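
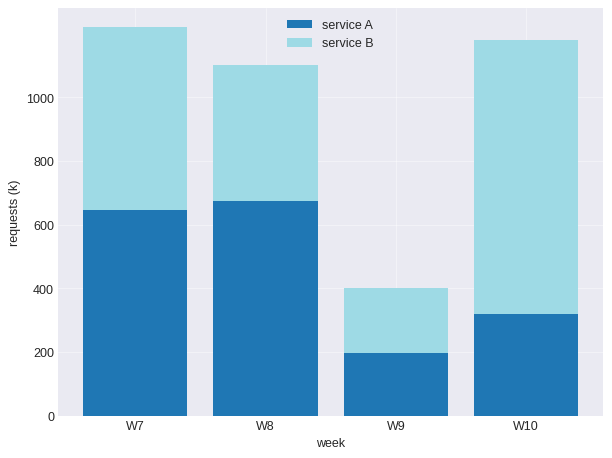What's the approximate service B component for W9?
service B top ≈ 400, bottom ≈ 200; segment ≈ 200.

≈ 200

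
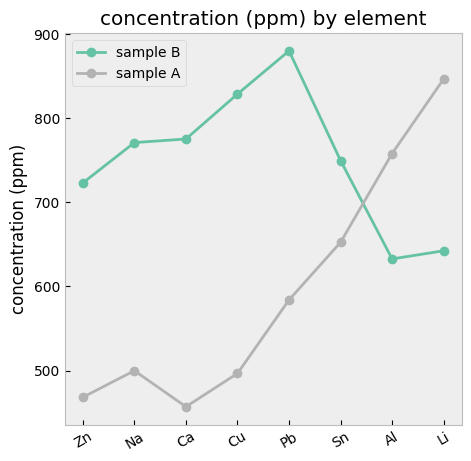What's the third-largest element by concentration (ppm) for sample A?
Top 4 for sample A: Li ≈ 850, Al ≈ 750, Sn ≈ 650, Pb ≈ 600.

Sn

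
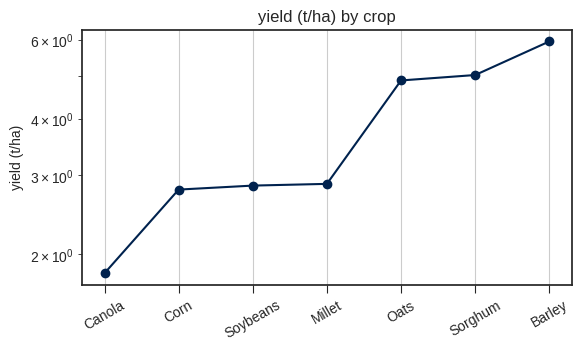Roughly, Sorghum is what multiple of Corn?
≈ 1.67×

Sorghum ≈ 5.0, Corn ≈ 3.0; 5.0/3.0 ≈ 1.67.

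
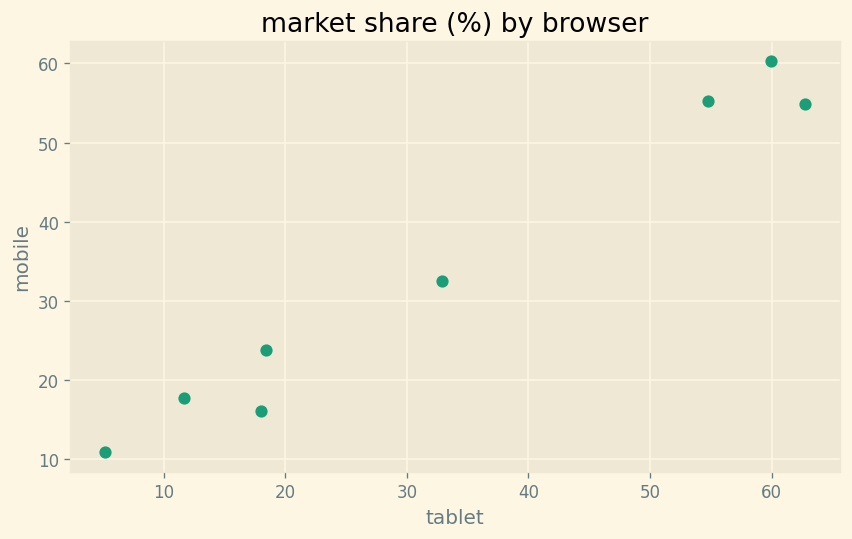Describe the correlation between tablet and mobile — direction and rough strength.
Points are positively correlated; strong (|r| ≈ 1.0).

positive, strong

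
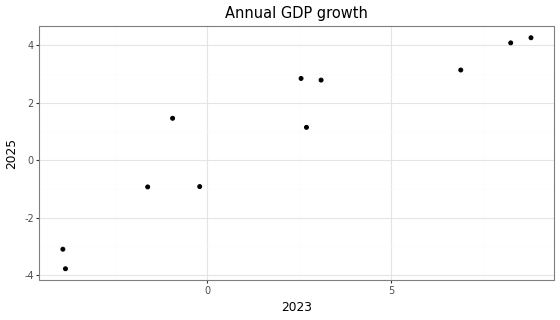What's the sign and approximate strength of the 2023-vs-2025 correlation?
positive, strong

Points are positively correlated; strong (|r| ≈ 0.9).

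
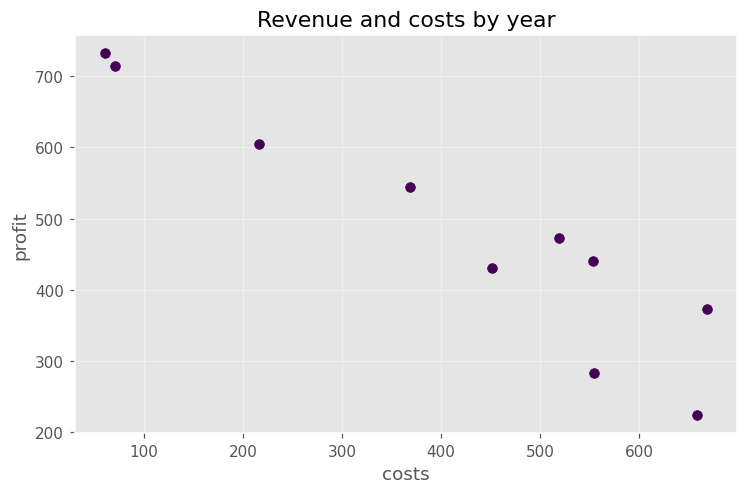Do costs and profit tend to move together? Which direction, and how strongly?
negative, strong

Points are negatively correlated; strong (|r| ≈ 0.9).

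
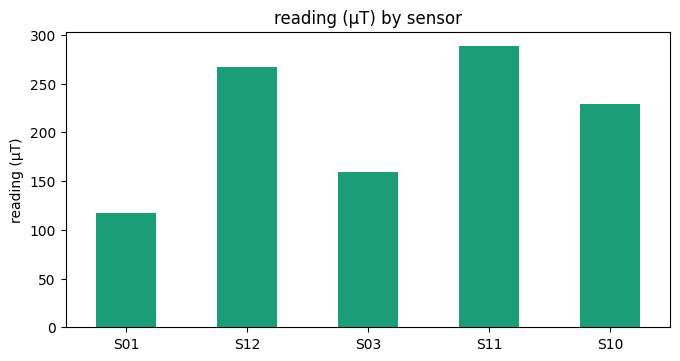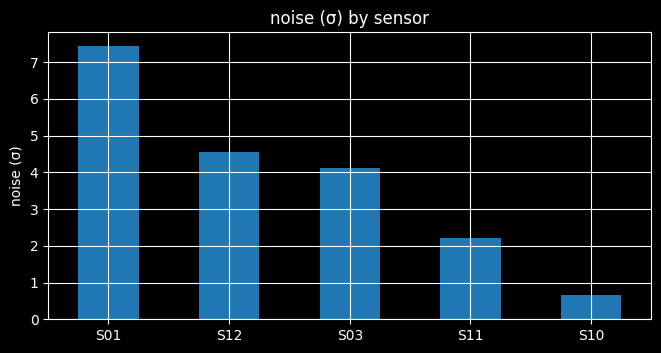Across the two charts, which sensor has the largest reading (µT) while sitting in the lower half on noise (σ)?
Chart 2 median noise (σ) ≈ 4; below-median sensors: S11, S10. Among those, S11 has the highest reading (µT) (≈ 300).

S11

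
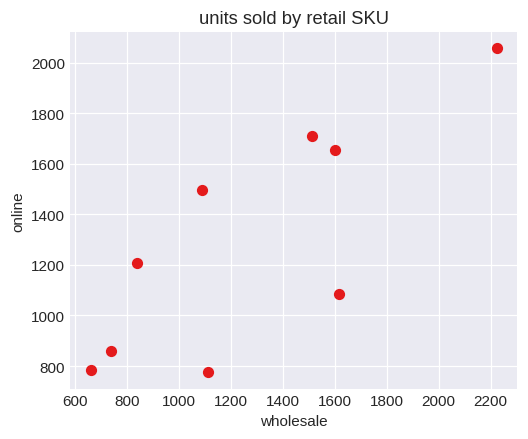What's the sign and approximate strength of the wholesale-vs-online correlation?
Points are positively correlated; strong (|r| ≈ 0.8).

positive, strong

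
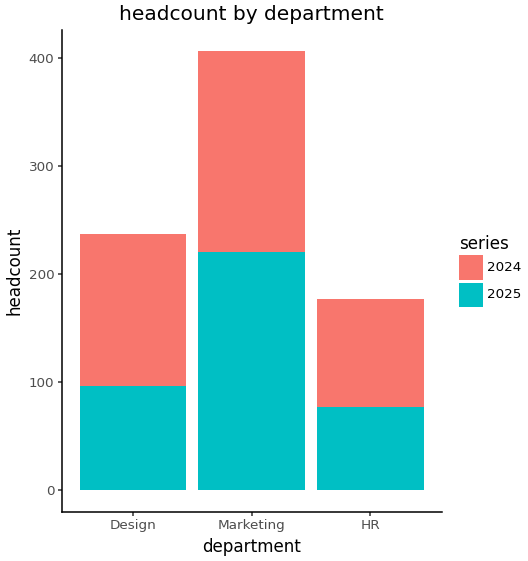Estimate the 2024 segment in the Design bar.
2024 top ≈ 250, bottom ≈ 100; segment ≈ 150.

≈ 150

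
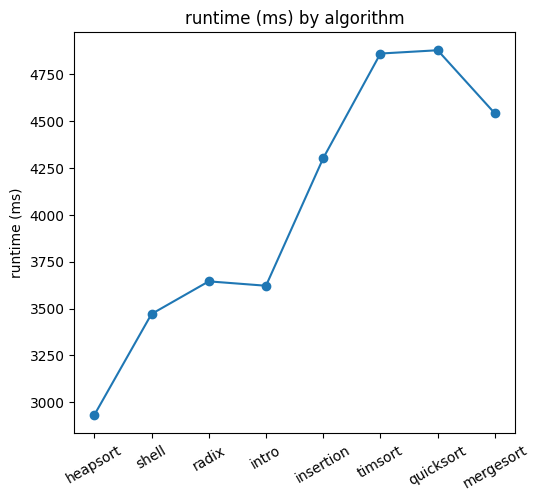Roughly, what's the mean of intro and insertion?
(3600 + 4400) / 2 ≈ 4000.

≈ 4000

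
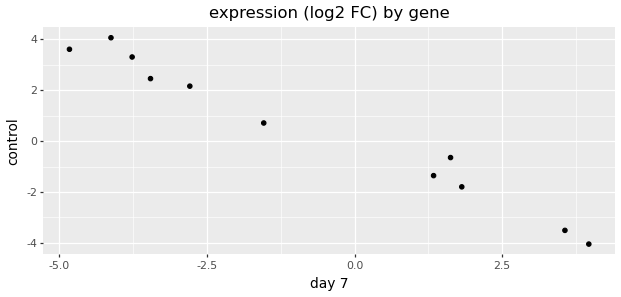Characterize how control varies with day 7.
negative, strong

Points are negatively correlated; strong (|r| ≈ 1.0).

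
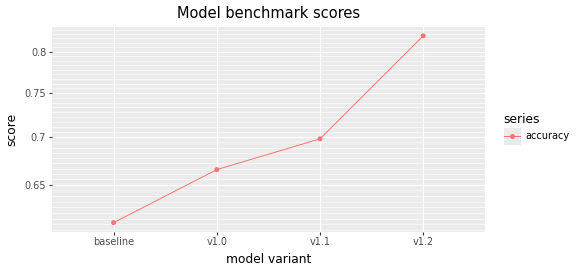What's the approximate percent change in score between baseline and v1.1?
≈ +12.9%

baseline ≈ 0.62, v1.1 ≈ 0.70; (0.70 − 0.62) / 0.62 ≈ +12.9%.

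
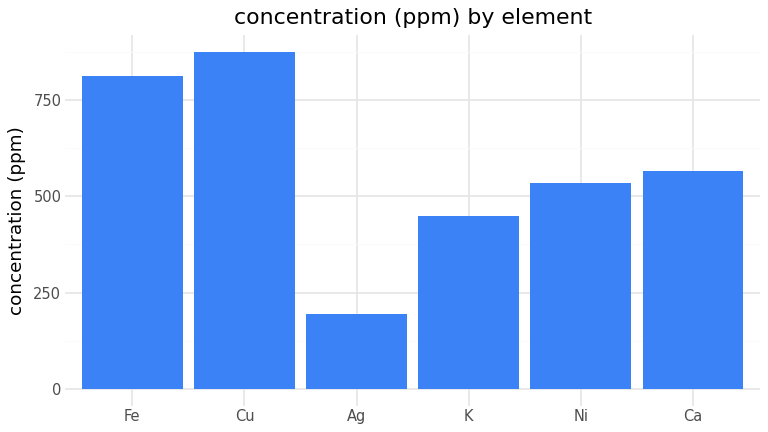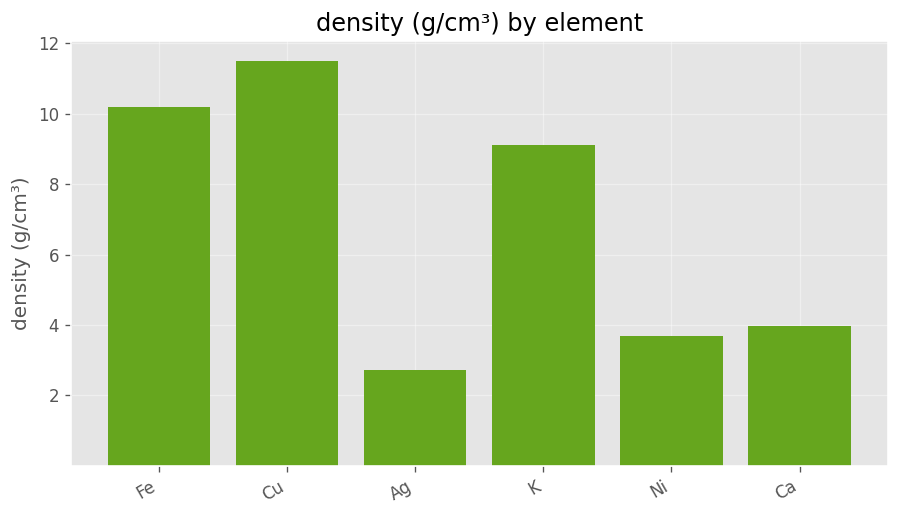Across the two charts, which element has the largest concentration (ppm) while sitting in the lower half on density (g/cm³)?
Ca

Chart 2 median density (g/cm³) ≈ 6; below-median elements: Ag, Ni, Ca. Among those, Ca has the highest concentration (ppm) (≈ 600).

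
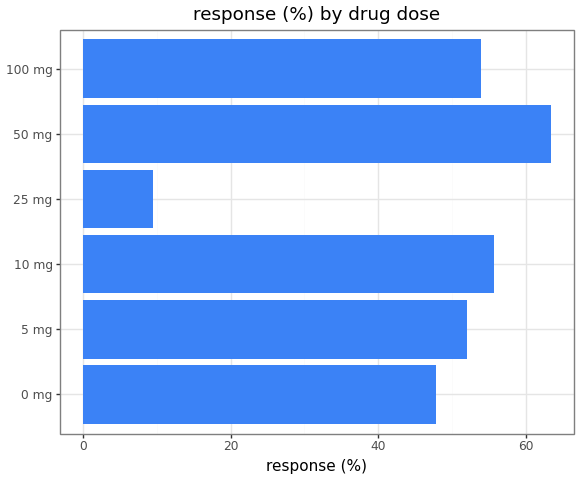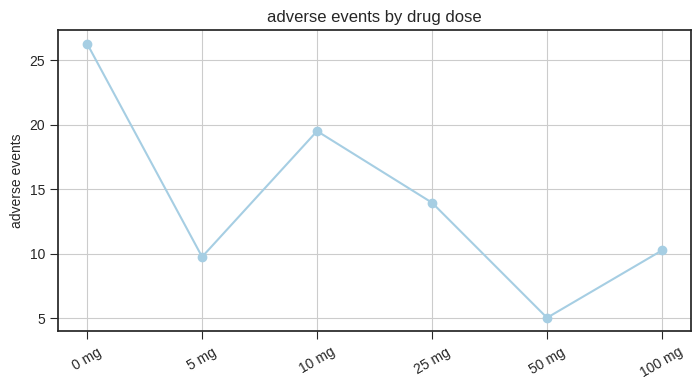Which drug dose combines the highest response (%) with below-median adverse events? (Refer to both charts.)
50 mg

Chart 2 median adverse events ≈ 10; below-median drug doses: 5 mg, 50 mg, 100 mg. Among those, 50 mg has the highest response (%) (≈ 60).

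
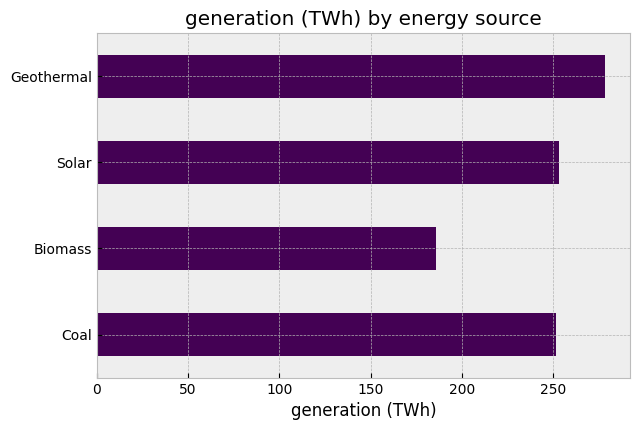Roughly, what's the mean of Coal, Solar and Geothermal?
(250 + 250 + 275) / 3 ≈ 258.

≈ 258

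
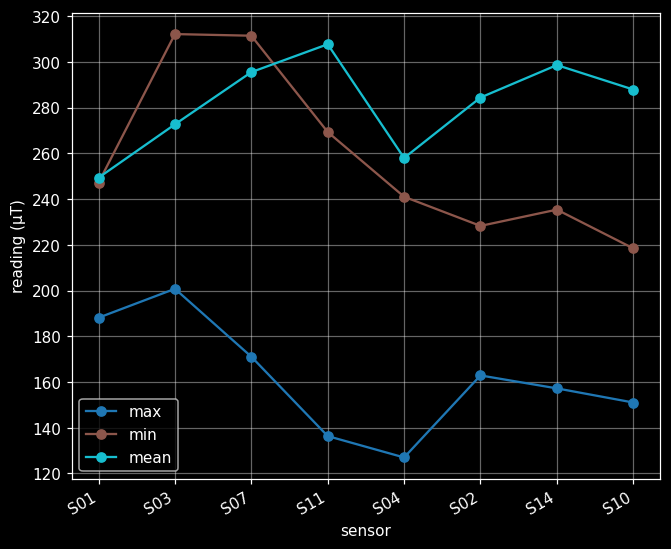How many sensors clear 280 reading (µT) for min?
2

Above 280: S03, S07.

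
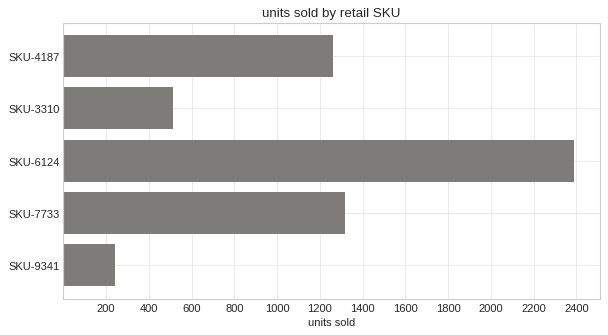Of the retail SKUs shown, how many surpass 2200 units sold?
Above 2200: SKU-6124.

1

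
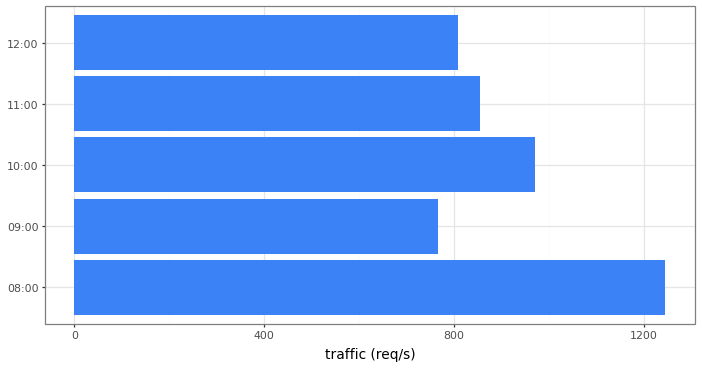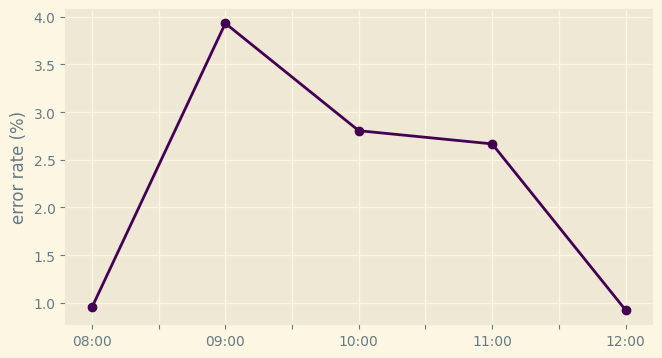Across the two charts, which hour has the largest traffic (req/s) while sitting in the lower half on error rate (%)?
Chart 2 median error rate (%) ≈ 2.5; below-median hours: 08:00, 12:00. Among those, 08:00 has the highest traffic (req/s) (≈ 1200).

08:00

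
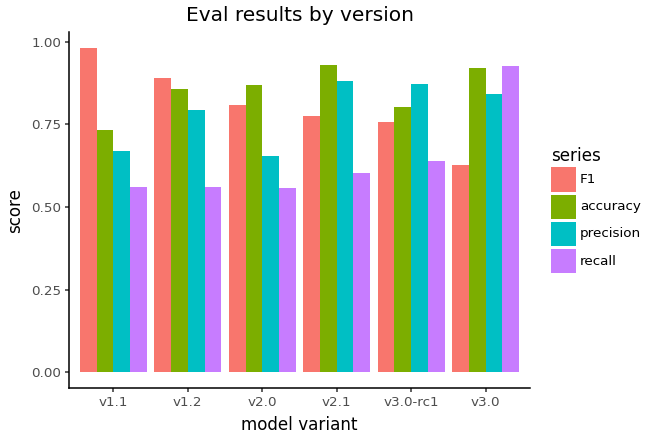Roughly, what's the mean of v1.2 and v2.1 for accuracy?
(0.9 + 0.9) / 2 ≈ 0.9.

≈ 0.9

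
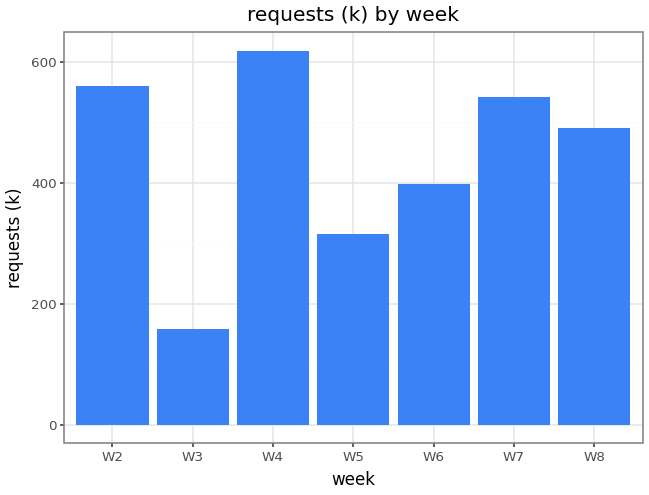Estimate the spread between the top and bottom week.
≈ 400

Max W4 ≈ 600, min W3 ≈ 200; range ≈ 400.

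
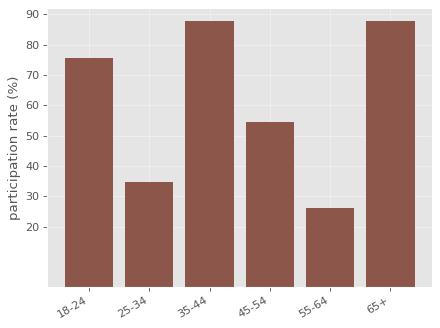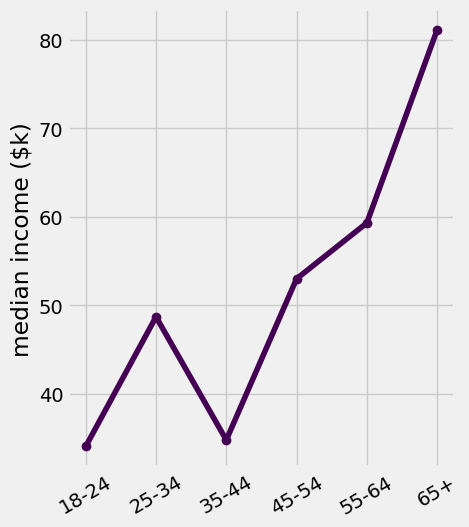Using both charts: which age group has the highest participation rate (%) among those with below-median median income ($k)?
Chart 2 median median income ($k) ≈ 50; below-median age groups: 18-24, 25-34, 35-44. Among those, 35-44 has the highest participation rate (%) (≈ 90).

35-44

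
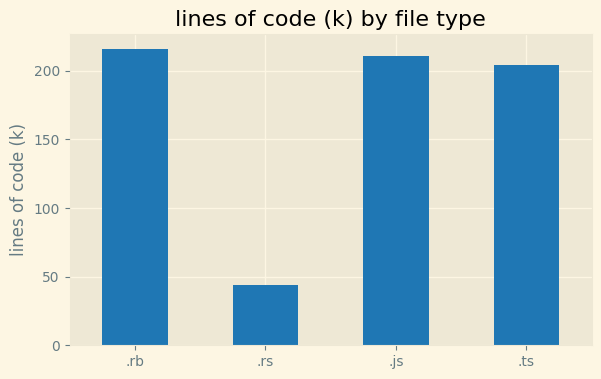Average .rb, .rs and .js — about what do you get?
≈ 160

(220 + 40 + 220) / 3 ≈ 160.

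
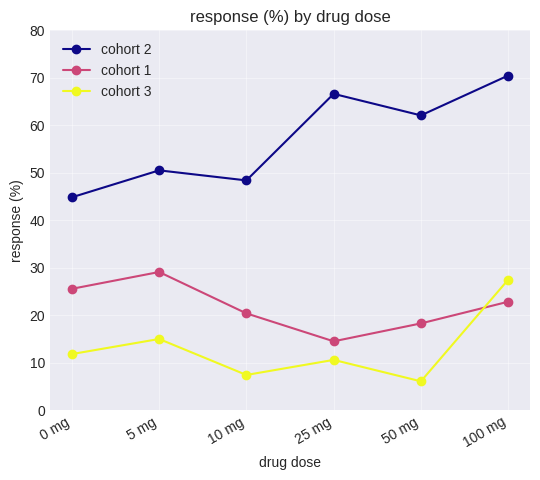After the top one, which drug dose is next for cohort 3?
5 mg

Top 3 for cohort 3: 100 mg ≈ 30, 5 mg ≈ 20, 0 mg ≈ 10.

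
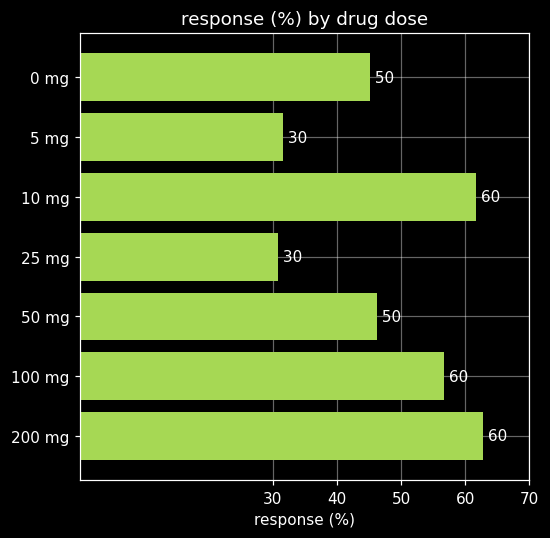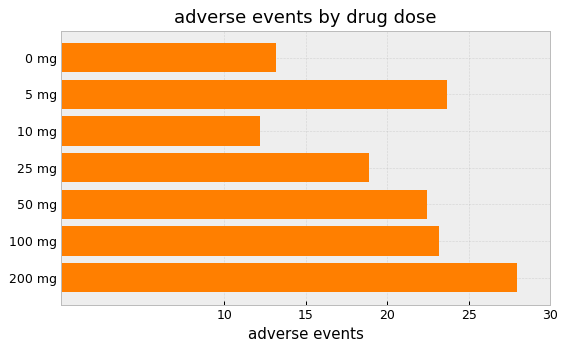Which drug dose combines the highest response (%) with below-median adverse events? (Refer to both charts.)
Chart 2 median adverse events ≈ 20; below-median drug doses: 0 mg, 10 mg, 25 mg. Among those, 10 mg has the highest response (%) (≈ 60).

10 mg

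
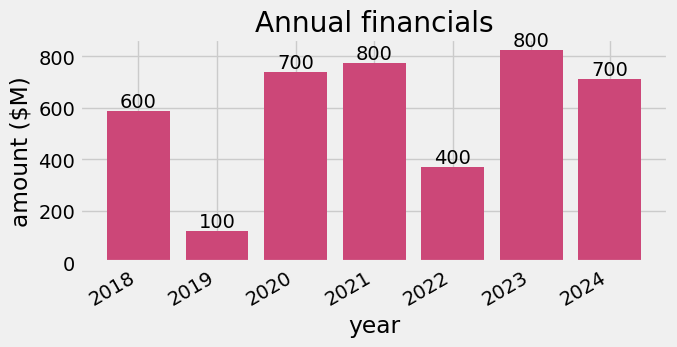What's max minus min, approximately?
Max 2023 ≈ 800, min 2019 ≈ 100; range ≈ 700.

≈ 700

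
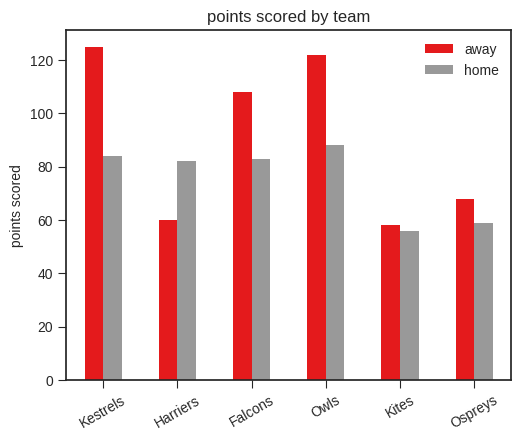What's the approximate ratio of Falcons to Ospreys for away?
Falcons ≈ 100, Ospreys ≈ 60; 100/60 ≈ 1.67.

≈ 1.67×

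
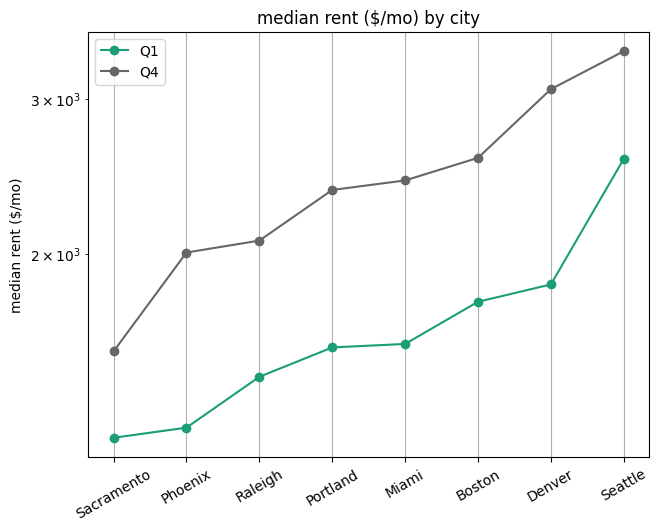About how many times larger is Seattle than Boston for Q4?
≈ 1.31×

Seattle ≈ 3400, Boston ≈ 2600; 3400/2600 ≈ 1.31.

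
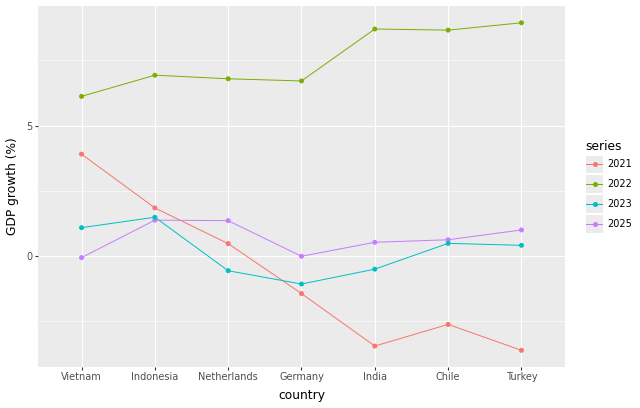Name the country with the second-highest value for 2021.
Top 3 for 2021: Vietnam ≈ 4, Indonesia ≈ 2, Netherlands ≈ 0.

Indonesia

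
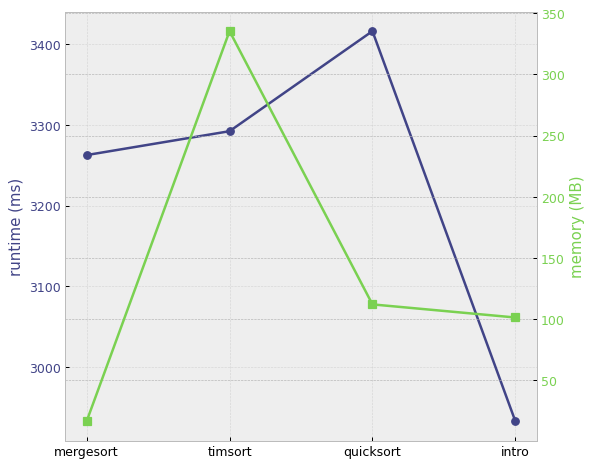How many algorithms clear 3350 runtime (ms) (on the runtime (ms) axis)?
1

Above 3350: quicksort.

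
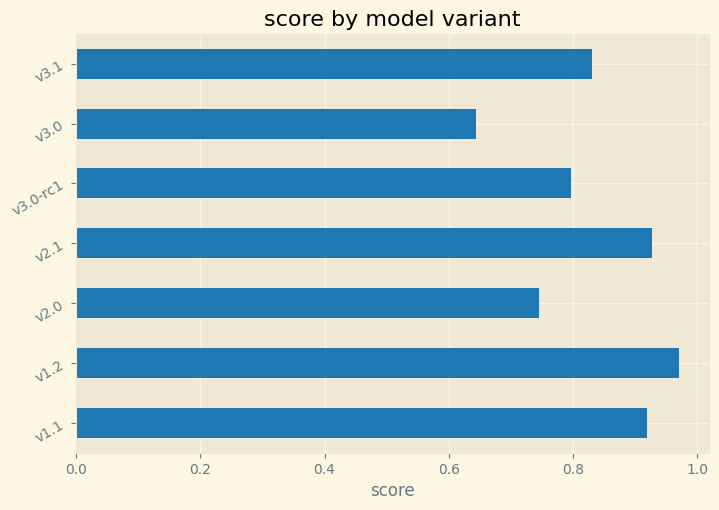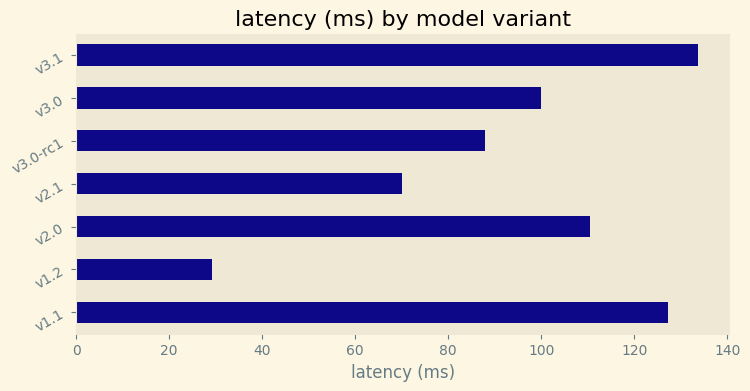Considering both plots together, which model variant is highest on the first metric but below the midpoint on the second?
Chart 2 median latency (ms) ≈ 100; below-median model variants: v1.2, v2.1, v3.0-rc1. Among those, v1.2 has the highest score (≈ 1).

v1.2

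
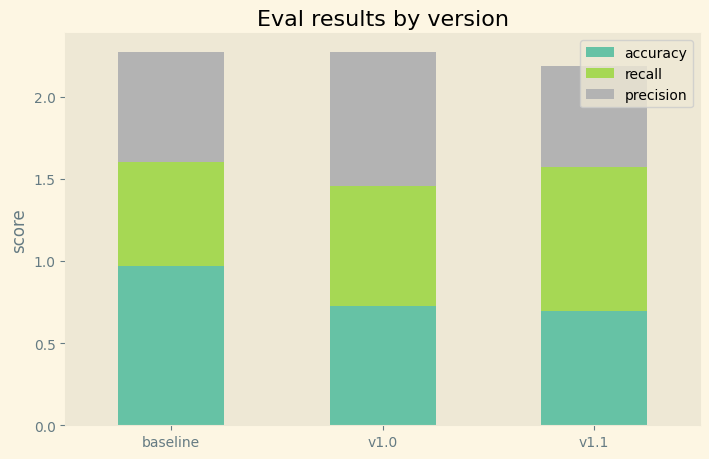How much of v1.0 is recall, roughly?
≈ 0.6

recall top ≈ 1.4, bottom ≈ 0.8; segment ≈ 0.6.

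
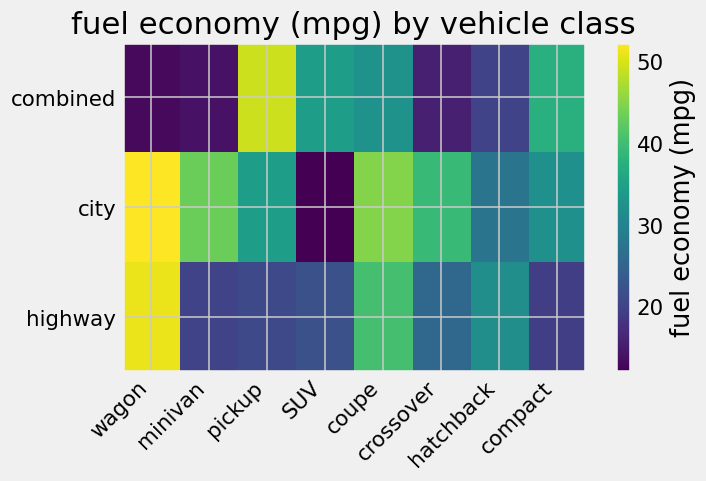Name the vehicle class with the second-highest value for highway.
coupe

Top 3 for highway: wagon ≈ 50, coupe ≈ 40, hatchback ≈ 30.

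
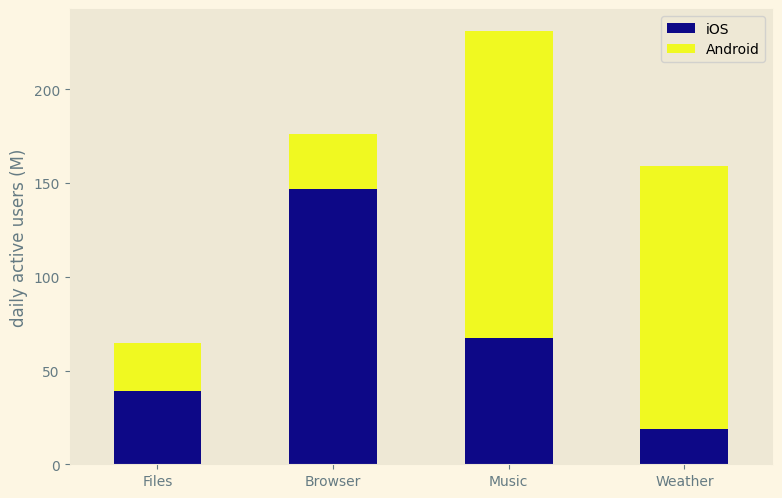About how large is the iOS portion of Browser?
iOS top ≈ 140, bottom ≈ 0; segment ≈ 140.

≈ 140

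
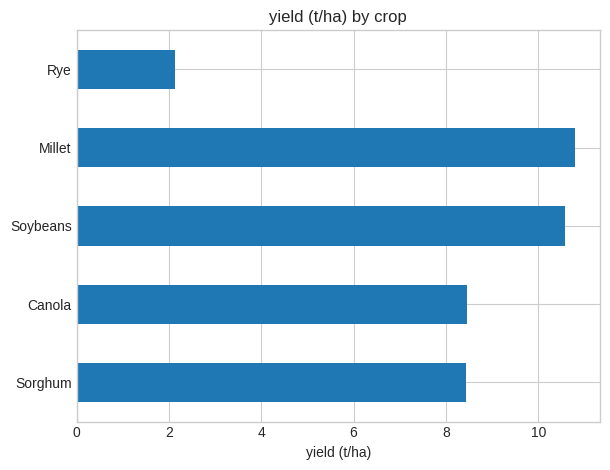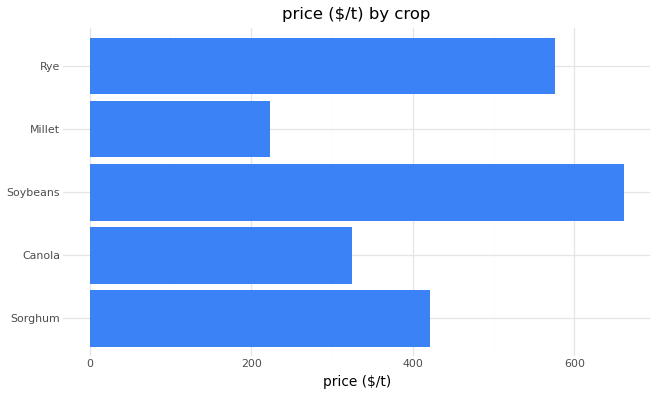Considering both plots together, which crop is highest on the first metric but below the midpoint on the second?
Chart 2 median price ($/t) ≈ 400; below-median crops: Canola, Millet. Among those, Millet has the highest yield (t/ha) (≈ 11).

Millet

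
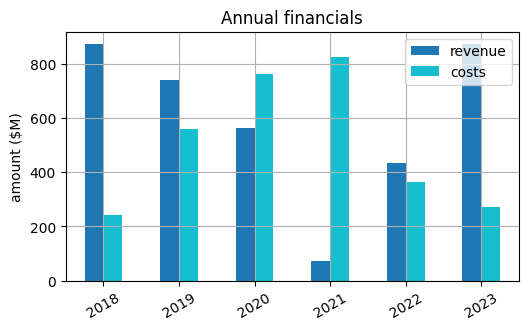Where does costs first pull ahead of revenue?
2020

2019: costs ≈ 600 vs revenue ≈ 700 (not yet); 2020: costs ≈ 800 vs revenue ≈ 600 (first crossover).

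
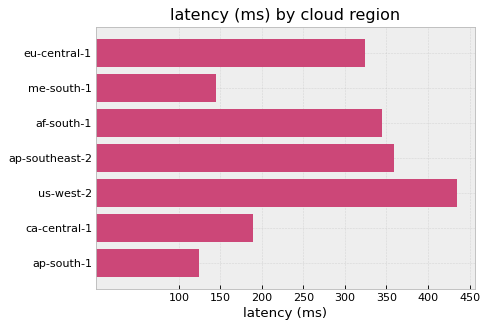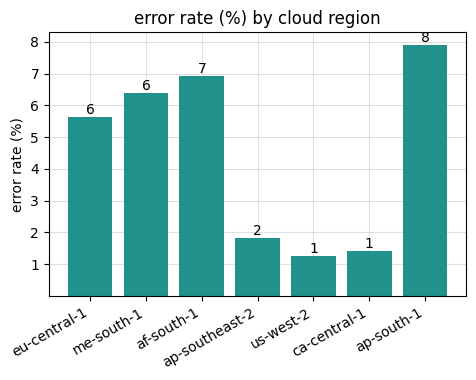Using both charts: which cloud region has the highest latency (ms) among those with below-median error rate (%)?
Chart 2 median error rate (%) ≈ 6; below-median cloud regions: ap-southeast-2, us-west-2, ca-central-1. Among those, us-west-2 has the highest latency (ms) (≈ 450).

us-west-2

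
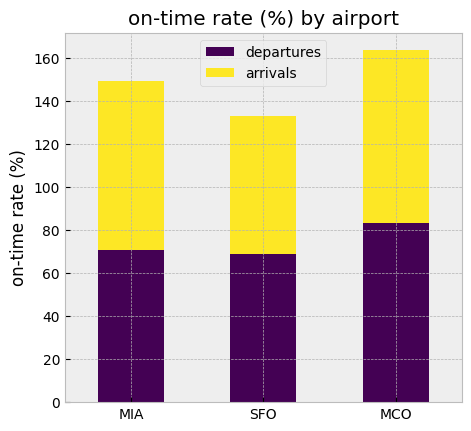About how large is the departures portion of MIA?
≈ 80

departures top ≈ 80, bottom ≈ 0; segment ≈ 80.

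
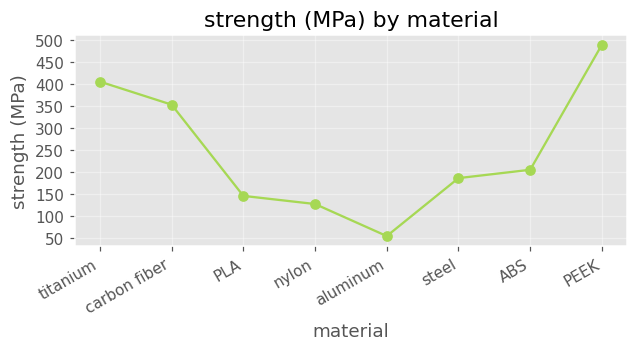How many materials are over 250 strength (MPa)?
3

Above 250: titanium, carbon fiber, PEEK.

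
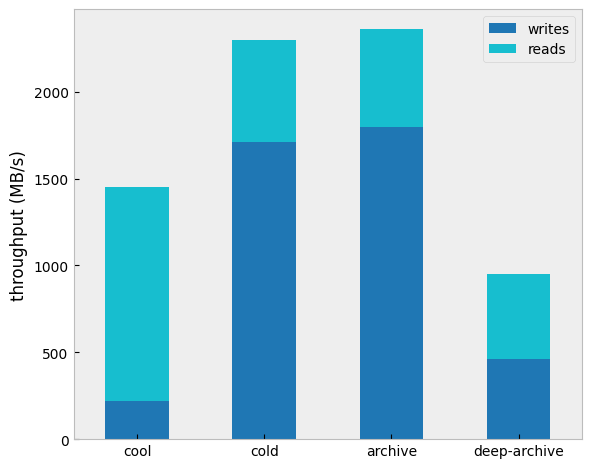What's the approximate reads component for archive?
≈ 600

reads top ≈ 2400, bottom ≈ 1800; segment ≈ 600.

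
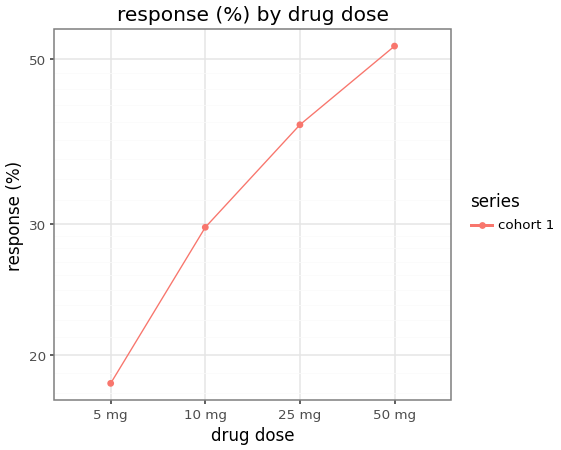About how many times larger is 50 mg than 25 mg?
50 mg ≈ 50, 25 mg ≈ 40; 50/40 ≈ 1.25.

≈ 1.25×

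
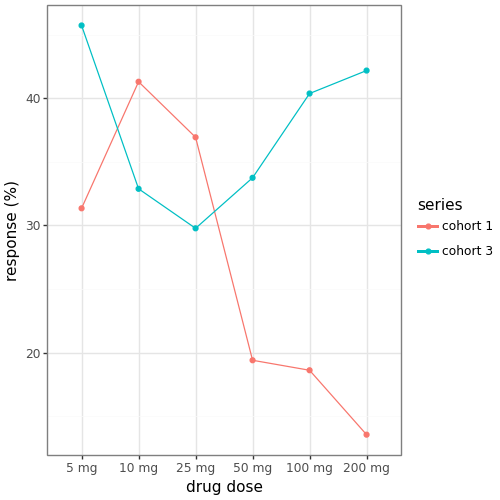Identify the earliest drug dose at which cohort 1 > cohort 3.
5 mg: cohort 1 ≈ 30 vs cohort 3 ≈ 45 (not yet); 10 mg: cohort 1 ≈ 40 vs cohort 3 ≈ 35 (first crossover).

10 mg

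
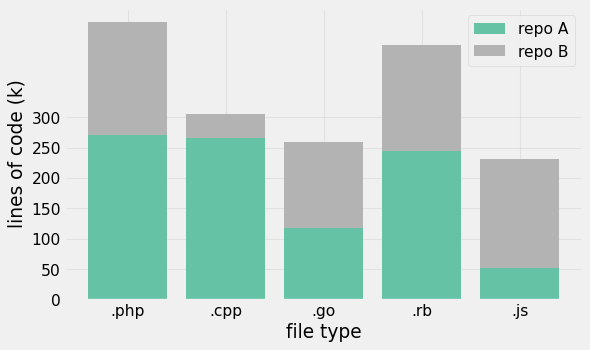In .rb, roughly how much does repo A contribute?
repo A top ≈ 250, bottom ≈ 0; segment ≈ 250.

≈ 250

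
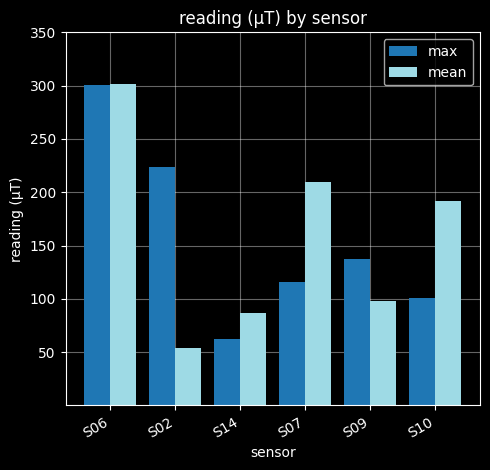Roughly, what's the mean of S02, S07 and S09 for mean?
≈ 117

(50 + 200 + 100) / 3 ≈ 117.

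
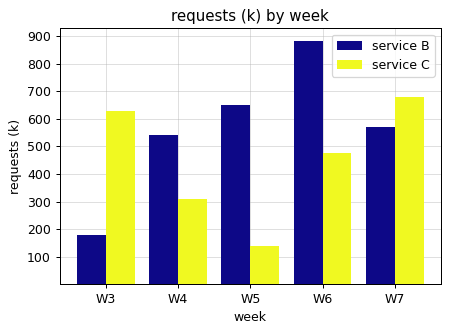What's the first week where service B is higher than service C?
W4

W3: service B ≈ 200 vs service C ≈ 600 (not yet); W4: service B ≈ 500 vs service C ≈ 300 (first crossover).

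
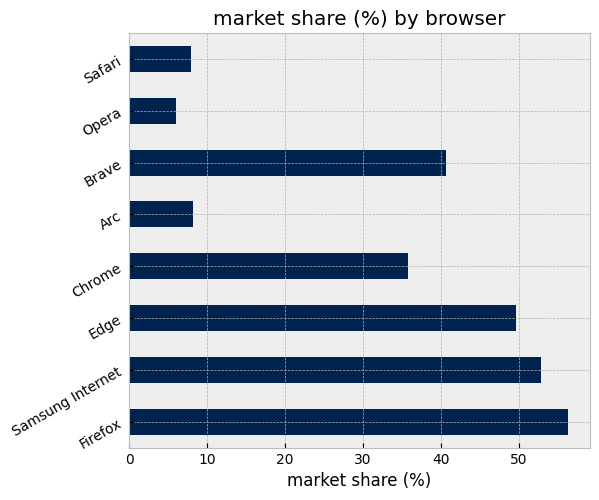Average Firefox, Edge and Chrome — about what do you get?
(55 + 50 + 35) / 3 ≈ 47.

≈ 47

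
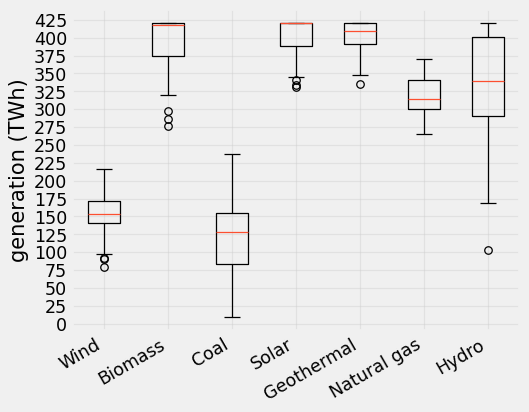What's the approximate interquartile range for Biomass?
≈ 50

Q3 ≈ 425, Q1 ≈ 375; IQR ≈ 50.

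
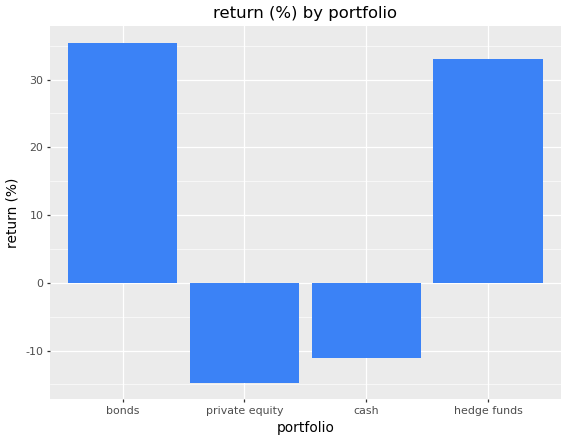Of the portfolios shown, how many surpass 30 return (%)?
Above 30: bonds, hedge funds.

2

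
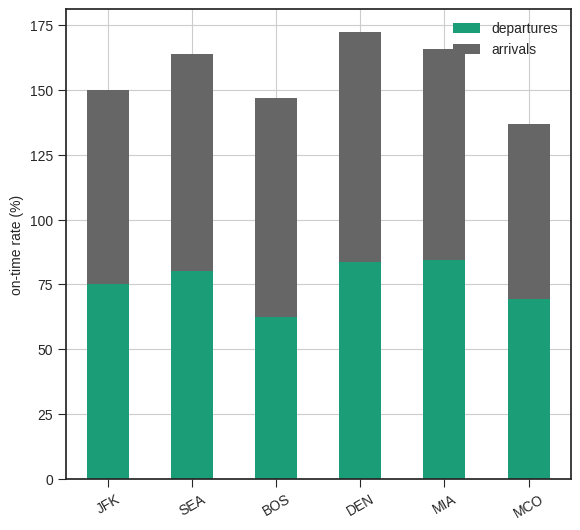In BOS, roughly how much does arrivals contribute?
arrivals top ≈ 140, bottom ≈ 60; segment ≈ 80.

≈ 80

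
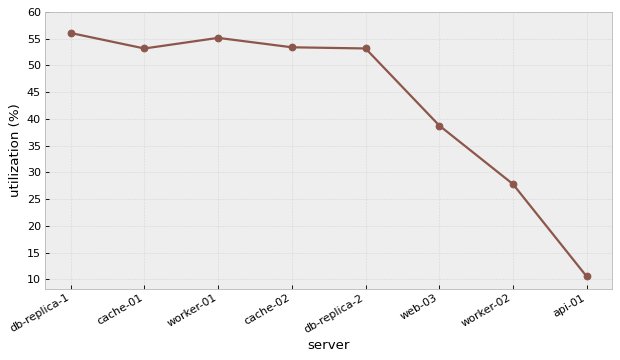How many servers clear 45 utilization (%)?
5

Above 45: db-replica-1, cache-01, worker-01, cache-02, db-replica-2.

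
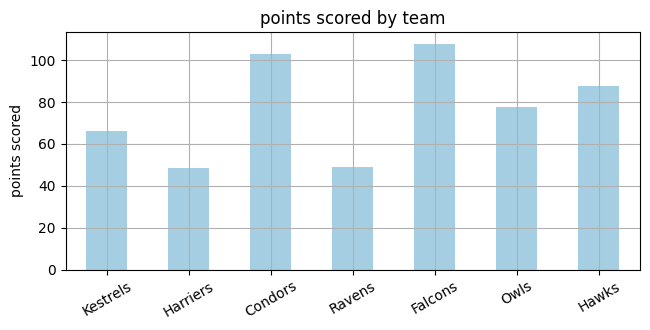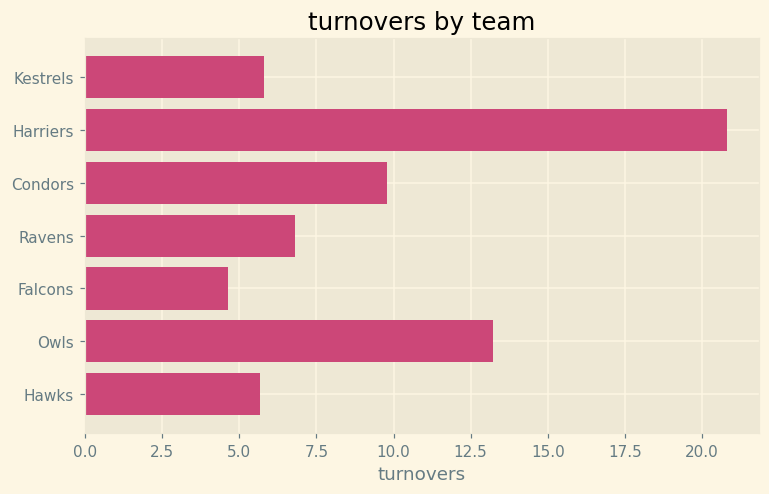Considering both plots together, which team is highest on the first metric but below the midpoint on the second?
Falcons

Chart 2 median turnovers ≈ 6; below-median teams: Kestrels, Falcons, Hawks. Among those, Falcons has the highest points scored (≈ 110).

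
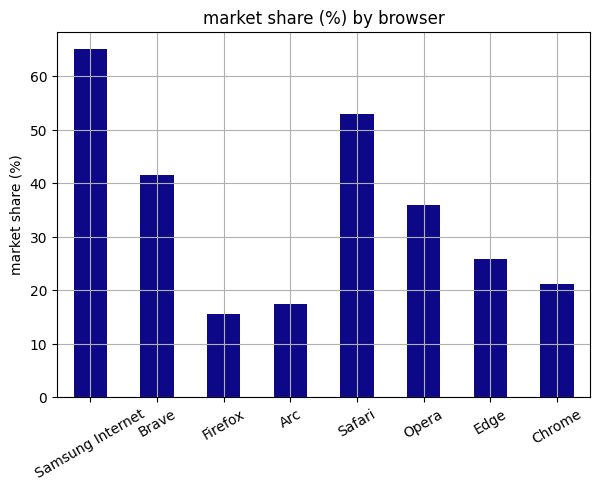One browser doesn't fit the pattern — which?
Samsung Internet

Samsung Internet ≈ 60; the rest sit between ≈ 20 and ≈ 50.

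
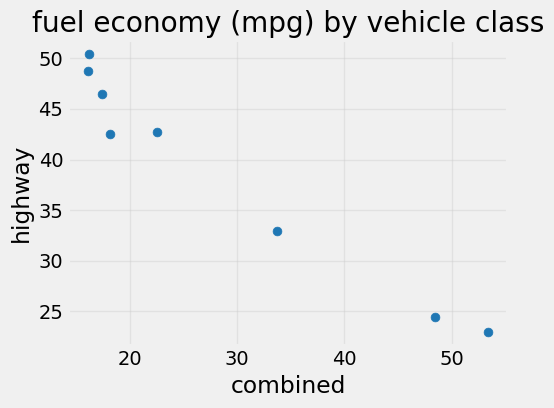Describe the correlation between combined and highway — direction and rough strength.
negative, strong

Points are negatively correlated; strong (|r| ≈ 1.0).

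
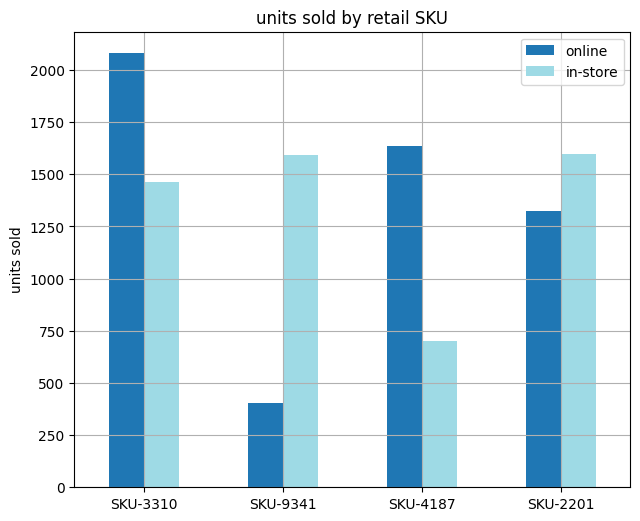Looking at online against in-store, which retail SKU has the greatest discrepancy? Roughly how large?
SKU-9341: online ≈ 400, in-store ≈ 1600 → gap ≈ 1200. Next-largest (SKU-4187) is only ≈ 1000.

SKU-9341, ≈ 1200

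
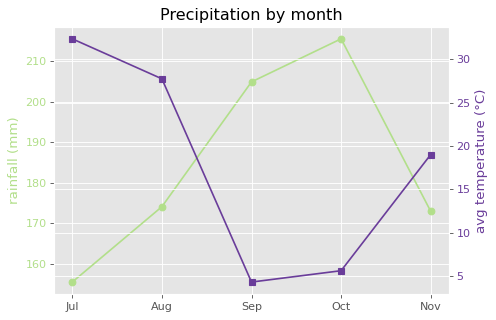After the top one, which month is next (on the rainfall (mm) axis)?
Top 3 (on the rainfall (mm) axis): Oct ≈ 220, Sep ≈ 200, Aug ≈ 170.

Sep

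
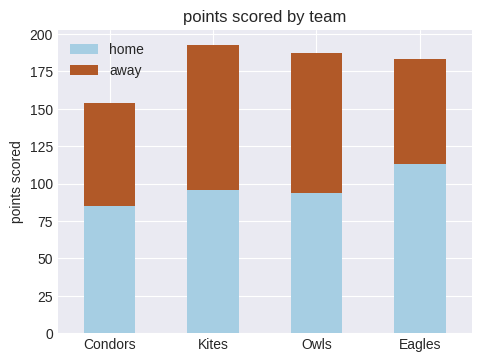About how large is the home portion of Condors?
home top ≈ 80, bottom ≈ 0; segment ≈ 80.

≈ 80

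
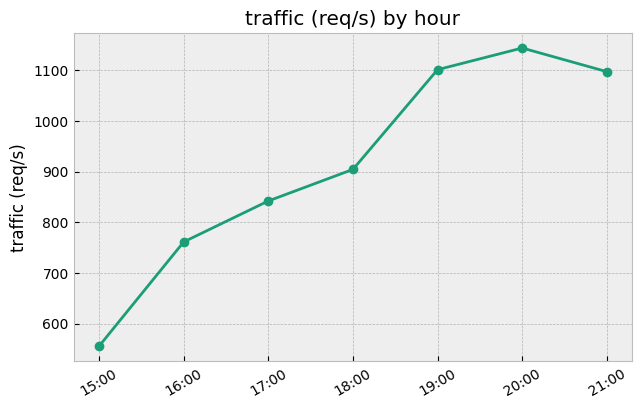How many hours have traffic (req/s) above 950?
3

Above 950: 19:00, 20:00, 21:00.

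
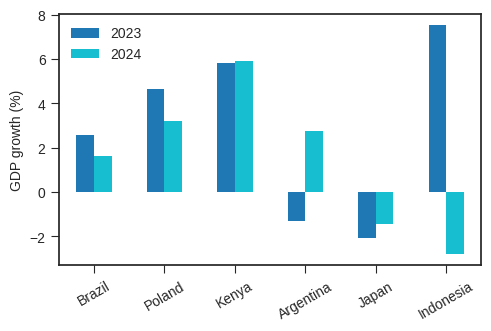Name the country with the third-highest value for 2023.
Poland

Top 4 for 2023: Indonesia ≈ 8, Kenya ≈ 6, Poland ≈ 5, Brazil ≈ 3.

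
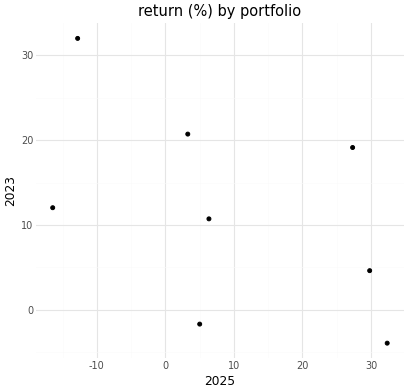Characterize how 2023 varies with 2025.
negative, moderate

Points are negatively correlated; moderate (|r| ≈ 0.5).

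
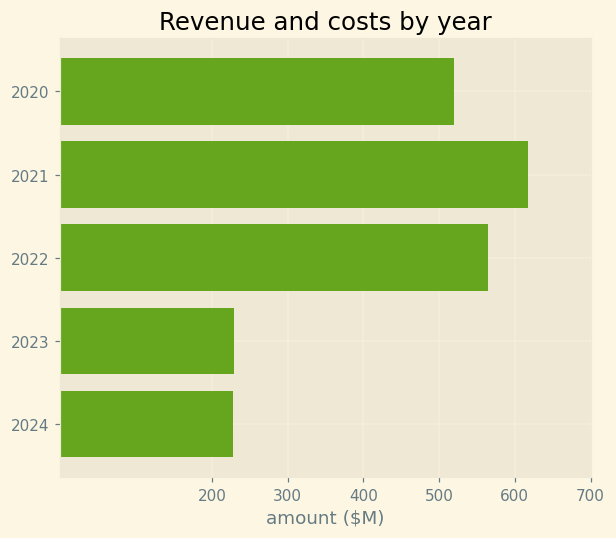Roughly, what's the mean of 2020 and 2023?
≈ 350

(500 + 200) / 2 ≈ 350.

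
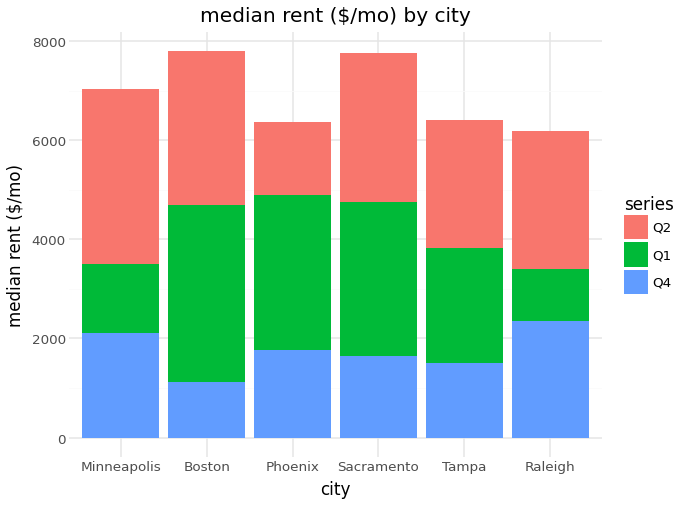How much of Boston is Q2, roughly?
≈ 3000

Q2 top ≈ 8000, bottom ≈ 5000; segment ≈ 3000.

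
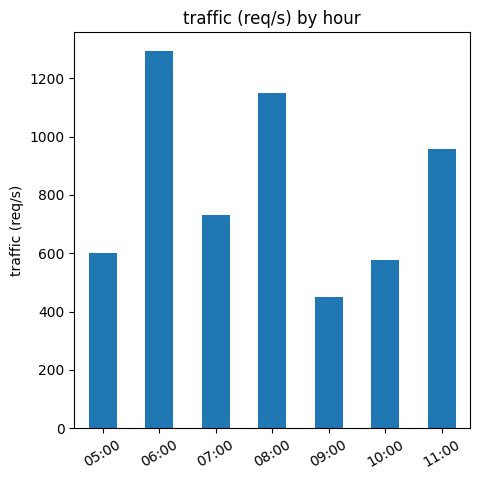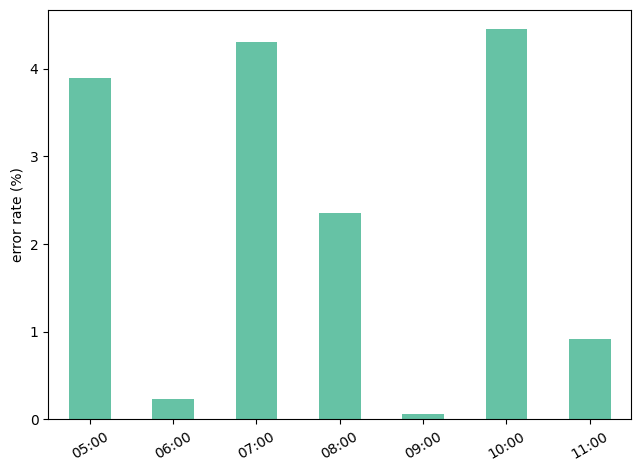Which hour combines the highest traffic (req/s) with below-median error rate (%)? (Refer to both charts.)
06:00

Chart 2 median error rate (%) ≈ 2.5; below-median hours: 06:00, 09:00, 11:00. Among those, 06:00 has the highest traffic (req/s) (≈ 1200).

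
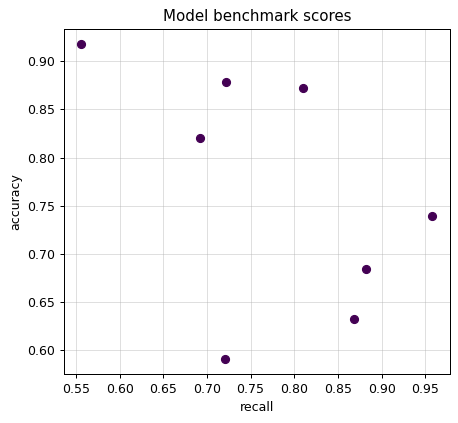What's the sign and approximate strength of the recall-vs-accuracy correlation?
Points are negatively correlated; moderate (|r| ≈ 0.5).

negative, moderate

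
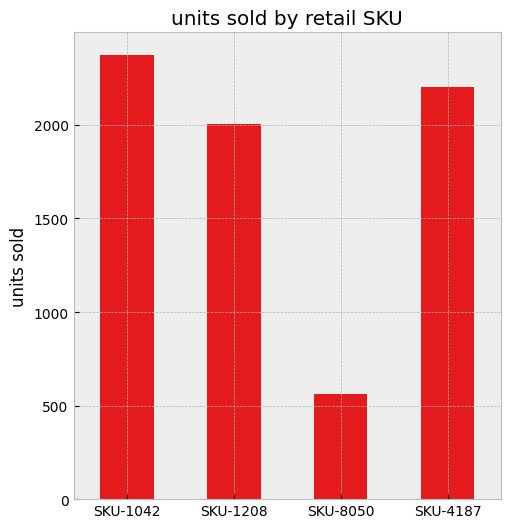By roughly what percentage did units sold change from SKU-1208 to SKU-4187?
SKU-1208 ≈ 2000, SKU-4187 ≈ 2200; (2200 − 2000) / 2000 ≈ +10%.

≈ +10%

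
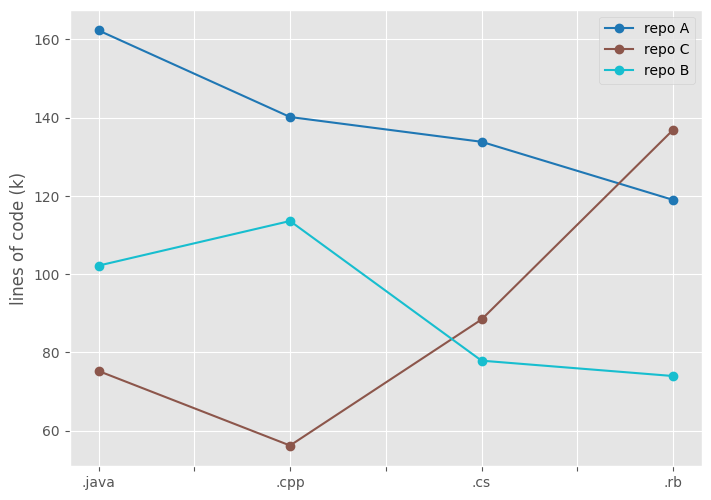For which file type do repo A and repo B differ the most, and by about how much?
.java: repo A ≈ 160, repo B ≈ 100 → gap ≈ 60. Next-largest (.cs) is only ≈ 50.

.java, ≈ 60 k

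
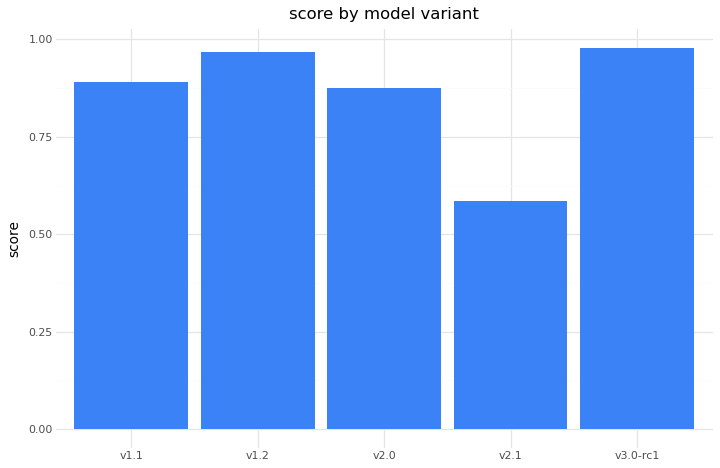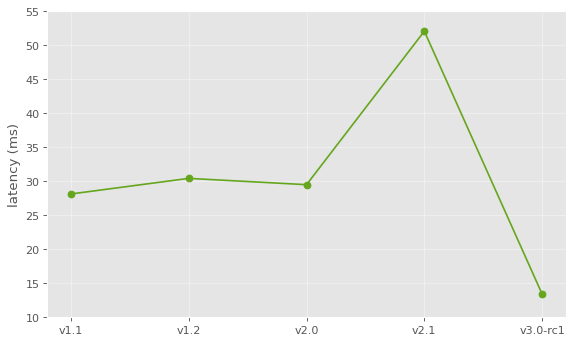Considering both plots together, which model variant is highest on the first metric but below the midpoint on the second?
v3.0-rc1

Chart 2 median latency (ms) ≈ 30; below-median model variants: v1.1, v3.0-rc1. Among those, v3.0-rc1 has the highest score (≈ 1).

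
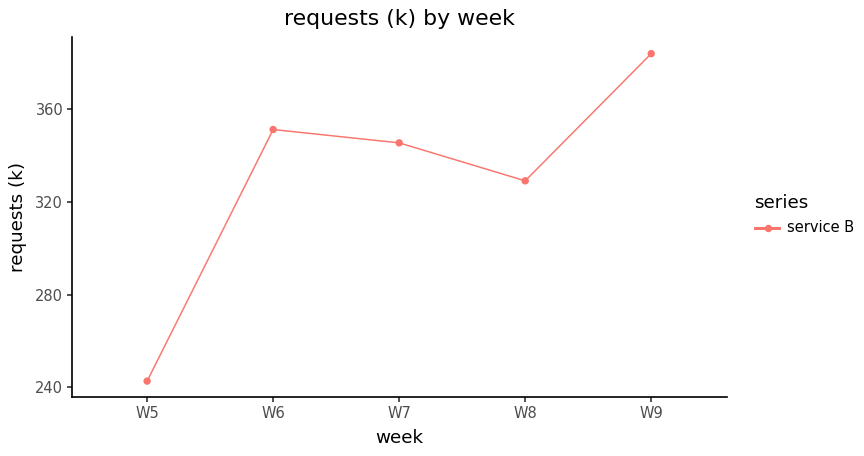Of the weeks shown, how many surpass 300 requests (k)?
4

Above 300: W6, W7, W8, W9.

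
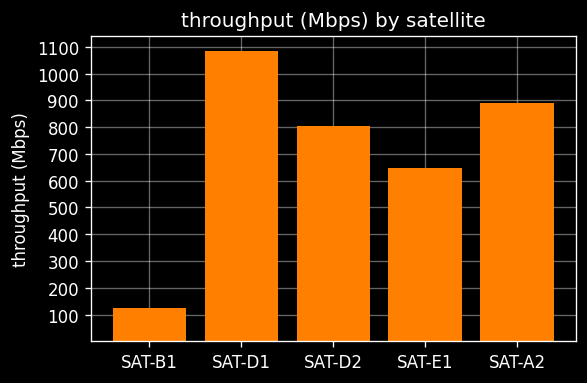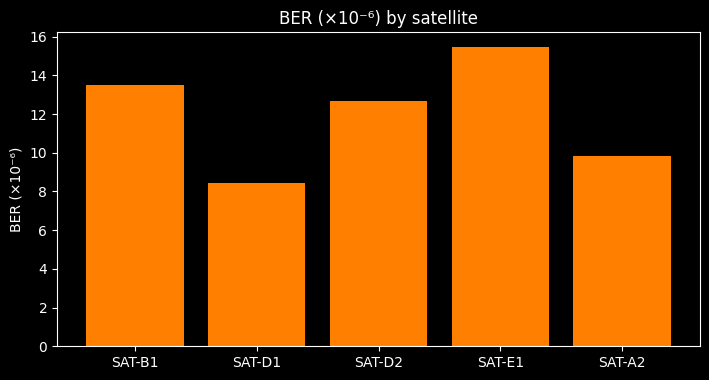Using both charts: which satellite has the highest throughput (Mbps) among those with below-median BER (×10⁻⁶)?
SAT-D1

Chart 2 median BER (×10⁻⁶) ≈ 12; below-median satellites: SAT-D1, SAT-A2. Among those, SAT-D1 has the highest throughput (Mbps) (≈ 1100).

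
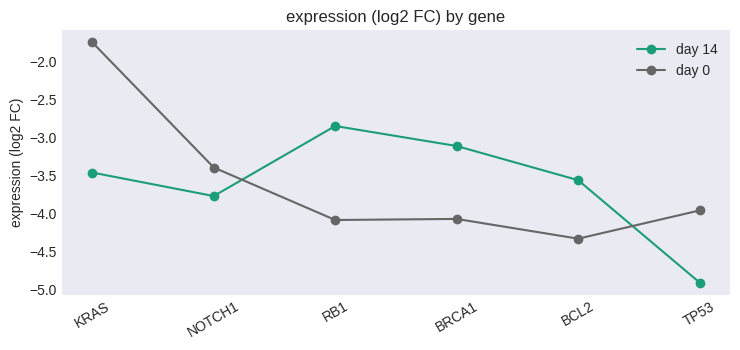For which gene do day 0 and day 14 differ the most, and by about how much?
KRAS: day 0 ≈ -1.5, day 14 ≈ -3.5 → gap ≈ 2.0. Next-largest (RB1) is only ≈ 1.0.

KRAS, ≈ 2.0 log2 FC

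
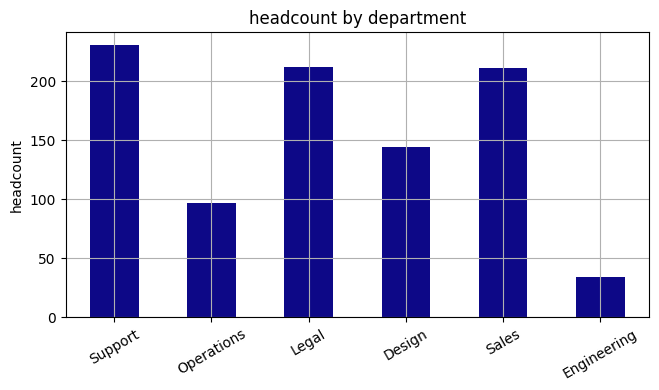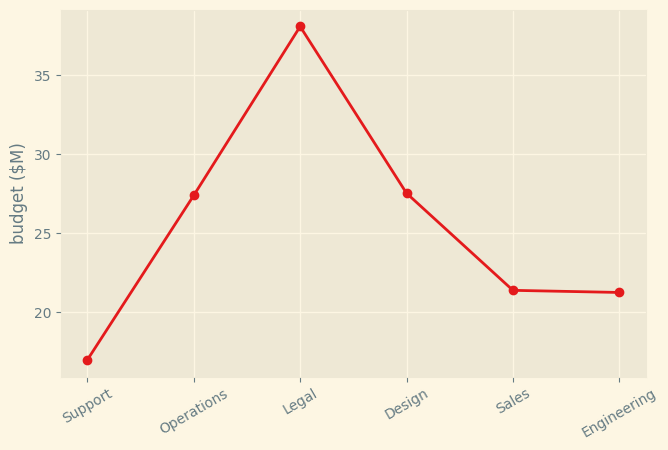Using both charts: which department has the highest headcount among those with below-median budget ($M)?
Support

Chart 2 median budget ($M) ≈ 25; below-median departments: Support, Sales, Engineering. Among those, Support has the highest headcount (≈ 225).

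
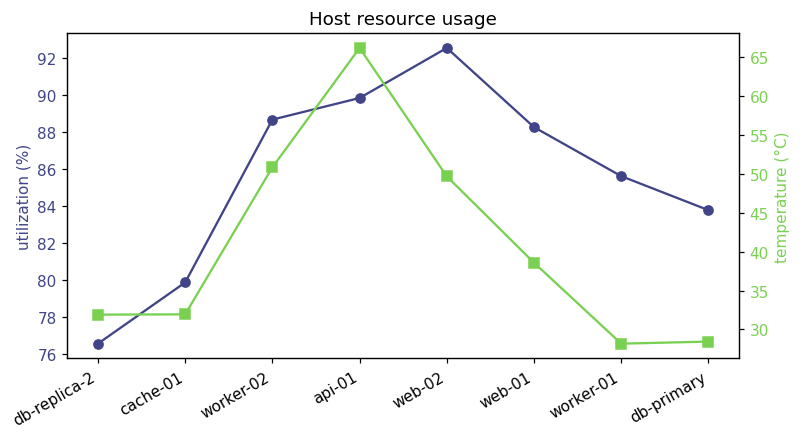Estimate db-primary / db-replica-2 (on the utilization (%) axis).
≈ 1.11×

db-primary ≈ 84, db-replica-2 ≈ 76; 84/76 ≈ 1.11.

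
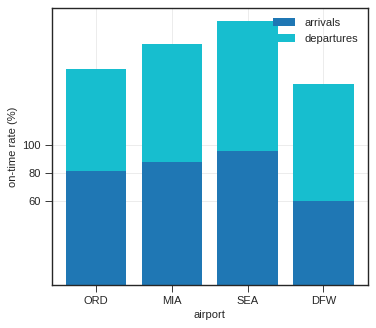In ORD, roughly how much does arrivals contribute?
≈ 80

arrivals top ≈ 80, bottom ≈ 0; segment ≈ 80.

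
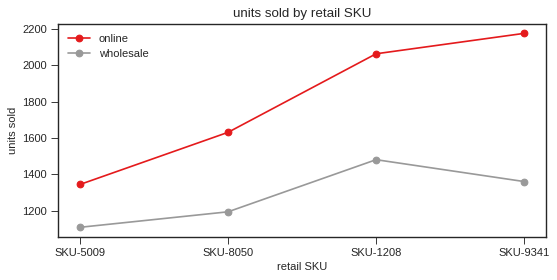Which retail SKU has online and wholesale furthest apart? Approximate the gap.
SKU-9341: online ≈ 2200, wholesale ≈ 1400 → gap ≈ 800. Next-largest (SKU-1208) is only ≈ 600.

SKU-9341, ≈ 800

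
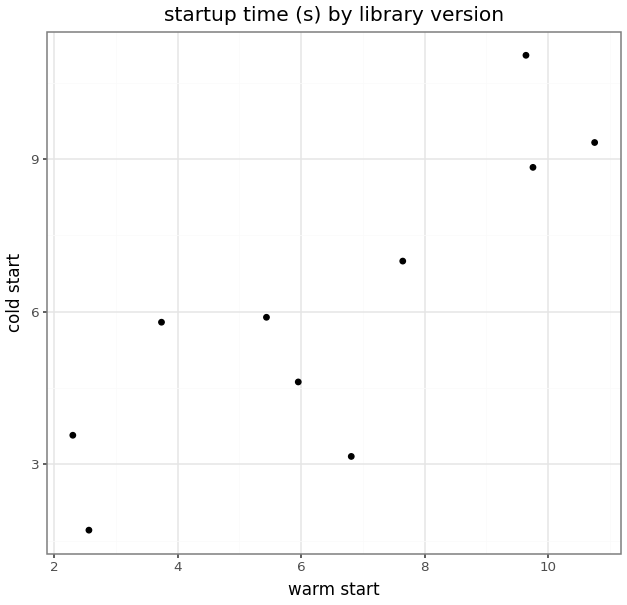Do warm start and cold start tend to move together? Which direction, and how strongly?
positive, strong

Points are positively correlated; strong (|r| ≈ 0.8).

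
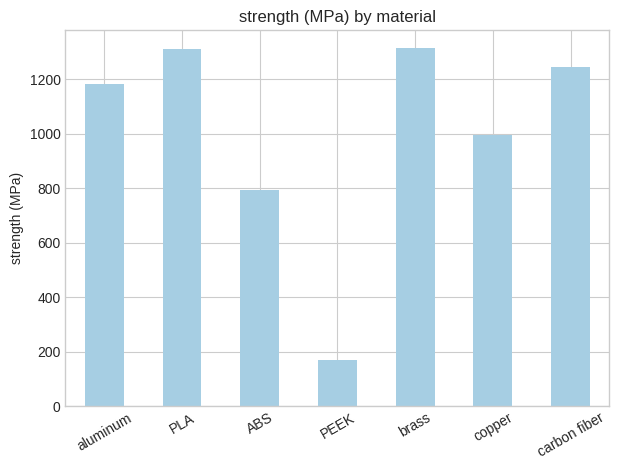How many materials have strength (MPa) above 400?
6

Above 400: aluminum, PLA, ABS, brass, copper, carbon fiber.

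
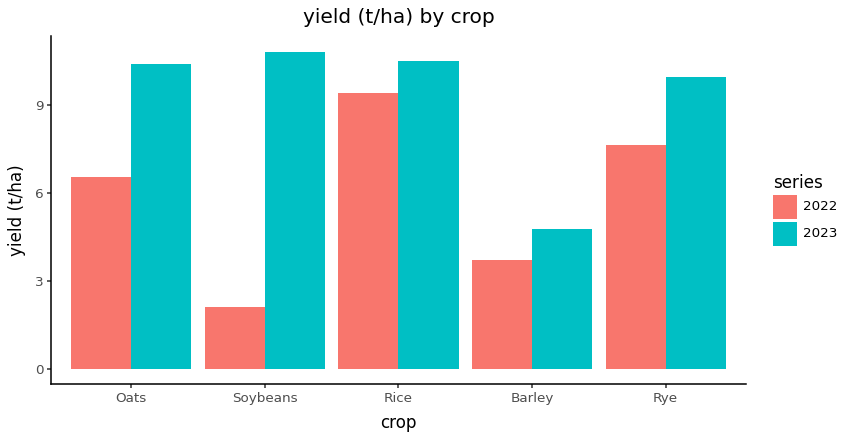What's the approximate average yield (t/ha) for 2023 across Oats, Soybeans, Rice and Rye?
≈ 10

(10 + 11 + 10 + 10) / 4 ≈ 10.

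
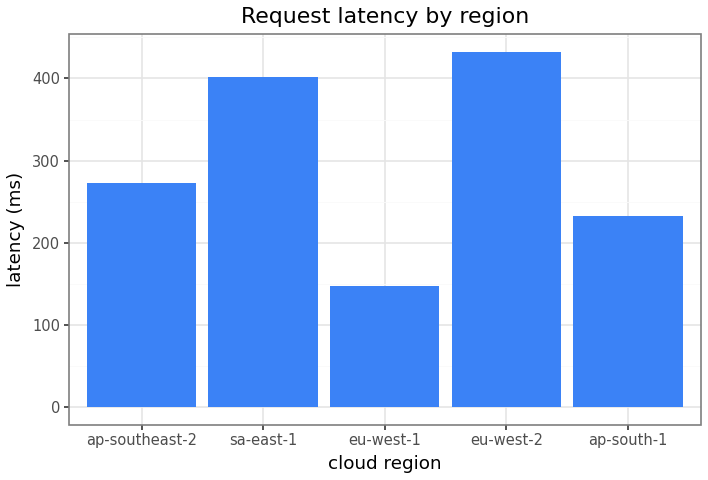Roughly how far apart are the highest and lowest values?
Max eu-west-2 ≈ 450, min eu-west-1 ≈ 150; range ≈ 300.

≈ 300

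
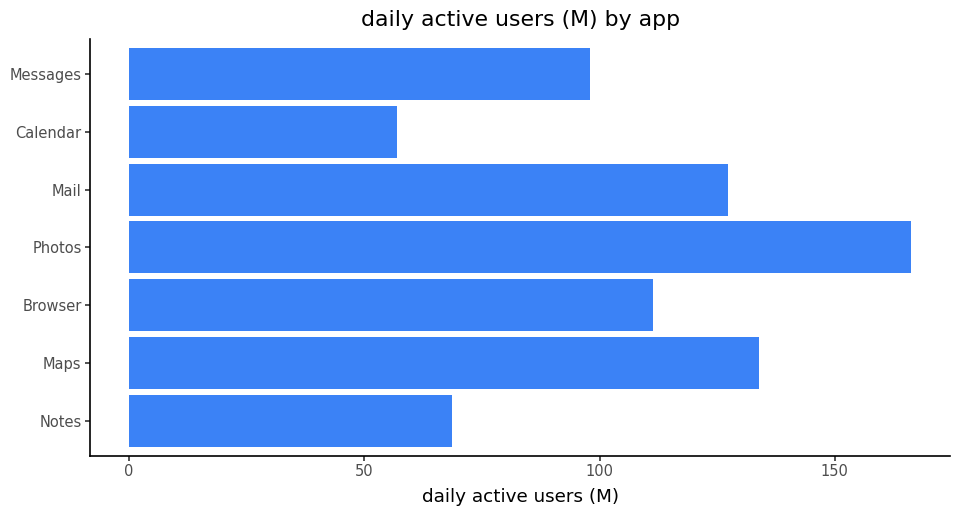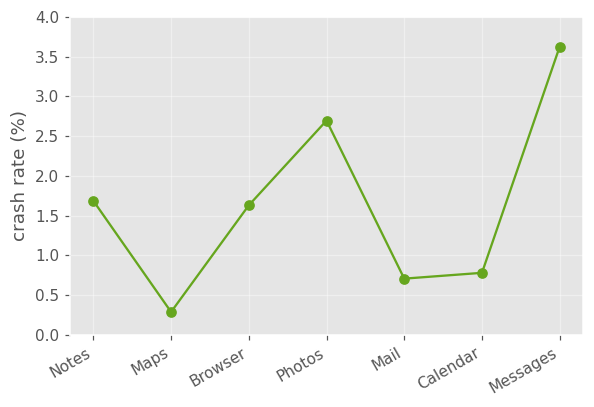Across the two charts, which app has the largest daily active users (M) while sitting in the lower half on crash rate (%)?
Maps

Chart 2 median crash rate (%) ≈ 1.5; below-median apps: Maps, Mail, Calendar. Among those, Maps has the highest daily active users (M) (≈ 140).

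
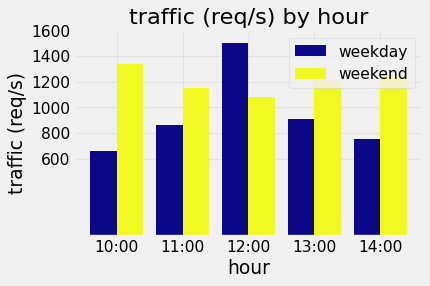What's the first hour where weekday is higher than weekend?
12:00

11:00: weekday ≈ 800 vs weekend ≈ 1200 (not yet); 12:00: weekday ≈ 1600 vs weekend ≈ 1000 (first crossover).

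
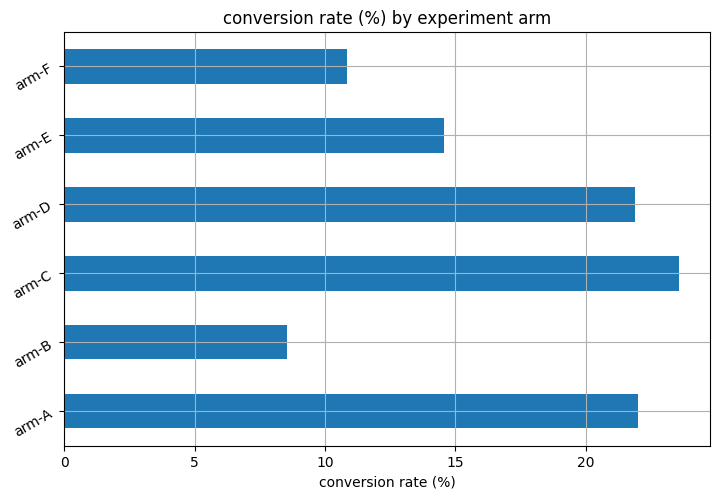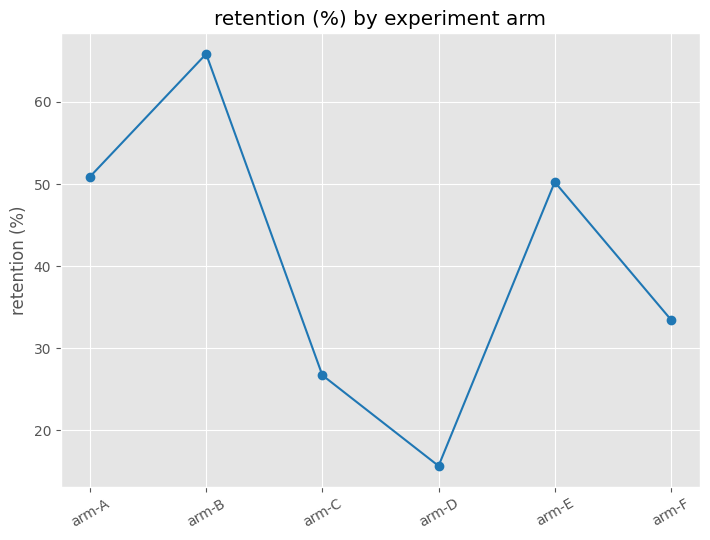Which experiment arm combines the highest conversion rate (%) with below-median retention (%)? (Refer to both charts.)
arm-C

Chart 2 median retention (%) ≈ 40; below-median experiment arms: arm-C, arm-D, arm-F. Among those, arm-C has the highest conversion rate (%) (≈ 25).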